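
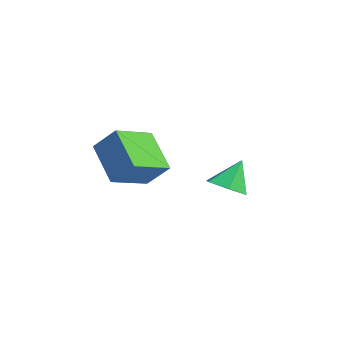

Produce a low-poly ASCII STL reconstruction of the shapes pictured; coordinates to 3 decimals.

solid 
facet normal -0.764 -0.142 0.629
outer loop
vertex -1.723 -2.018 2.767
vertex -2.423 -0.584 2.241
vertex -2.348 -2.655 1.864
endloop
endfacet
facet normal 0.417 -0.853 0.313
outer loop
vertex -0.957 -2.396 0.719
vertex -1.723 -2.018 2.767
vertex -2.348 -2.655 1.864
endloop
endfacet
facet normal -0.765 -0.142 0.629
outer loop
vertex -2.348 -2.655 1.864
vertex -2.423 -0.584 2.241
vertex -3.048 -1.221 1.337
endloop
endfacet
facet normal -0.492 -0.502 -0.711
outer loop
vertex -3.048 -1.221 1.337
vertex -0.957 -2.396 0.719
vertex -2.348 -2.655 1.864
endloop
endfacet
facet normal 0.492 0.501 0.712
outer loop
vertex -1.723 -2.018 2.767
vertex -1.032 -0.325 1.096
vertex -2.423 -0.584 2.241
endloop
endfacet
facet normal 0.417 -0.853 0.313
outer loop
vertex -0.332 -1.759 1.623
vertex -1.723 -2.018 2.767
vertex -0.957 -2.396 0.719
endloop
endfacet
facet normal 0.492 0.502 0.712
outer loop
vertex -0.332 -1.759 1.623
vertex -1.032 -0.325 1.096
vertex -1.723 -2.018 2.767
endloop
endfacet
facet normal -0.417 0.853 -0.313
outer loop
vertex -2.423 -0.584 2.241
vertex -1.032 -0.325 1.096
vertex -3.048 -1.221 1.337
endloop
endfacet
facet normal -0.492 -0.501 -0.712
outer loop
vertex -1.657 -0.962 0.193
vertex -0.957 -2.396 0.719
vertex -3.048 -1.221 1.337
endloop
endfacet
facet normal -0.417 0.853 -0.314
outer loop
vertex -3.048 -1.221 1.337
vertex -1.032 -0.325 1.096
vertex -1.657 -0.962 0.193
endloop
endfacet
facet normal 0.764 0.142 -0.629
outer loop
vertex -1.657 -0.962 0.193
vertex -0.332 -1.759 1.623
vertex -0.957 -2.396 0.719
endloop
endfacet
facet normal 0.764 0.142 -0.629
outer loop
vertex -1.032 -0.325 1.096
vertex -0.332 -1.759 1.623
vertex -1.657 -0.962 0.193
endloop
endfacet
facet normal 0.199 -0.482 -0.853
outer loop
vertex -2.671 2.924 -1.23
vertex -3.303 2.378 -1.069
vertex -3.457 3.09 -1.507
endloop
endfacet
facet normal 0.192 0.980 0.043
outer loop
vertex -2.671 2.924 -1.23
vertex -3.457 3.09 -1.507
vertex -3.577 3.042 0.109
endloop
endfacet
facet normal 0.199 -0.482 -0.853
outer loop
vertex -3.457 3.09 -1.507
vertex -3.303 2.378 -1.069
vertex -4.089 2.544 -1.346
endloop
endfacet
facet normal -0.657 0.753 -0.026
outer loop
vertex -3.457 3.09 -1.507
vertex -4.089 2.544 -1.346
vertex -3.577 3.042 0.109
endloop
endfacet
facet normal 0.199 -0.482 -0.853
outer loop
vertex -4.089 2.544 -1.346
vertex -3.303 2.378 -1.069
vertex -3.934 1.832 -0.908
endloop
endfacet
facet normal -0.943 -0.001 0.332
outer loop
vertex -4.089 2.544 -1.346
vertex -3.934 1.832 -0.908
vertex -3.577 3.042 0.109
endloop
endfacet
facet normal 0.199 -0.482 -0.853
outer loop
vertex -3.934 1.832 -0.908
vertex -3.303 2.378 -1.069
vertex -3.148 1.666 -0.631
endloop
endfacet
facet normal -0.379 -0.527 0.760
outer loop
vertex -3.934 1.832 -0.908
vertex -3.148 1.666 -0.631
vertex -3.577 3.042 0.109
endloop
endfacet
facet normal 0.199 -0.482 -0.853
outer loop
vertex -3.148 1.666 -0.631
vertex -3.303 2.378 -1.069
vertex -2.516 2.212 -0.792
endloop
endfacet
facet normal 0.470 -0.300 0.830
outer loop
vertex -3.148 1.666 -0.631
vertex -2.516 2.212 -0.792
vertex -3.577 3.042 0.109
endloop
endfacet
facet normal 0.199 -0.482 -0.853
outer loop
vertex -2.516 2.212 -0.792
vertex -3.303 2.378 -1.069
vertex -2.671 2.924 -1.23
endloop
endfacet
facet normal 0.756 0.454 0.471
outer loop
vertex -2.516 2.212 -0.792
vertex -2.671 2.924 -1.23
vertex -3.577 3.042 0.109
endloop
endfacet

endsolid


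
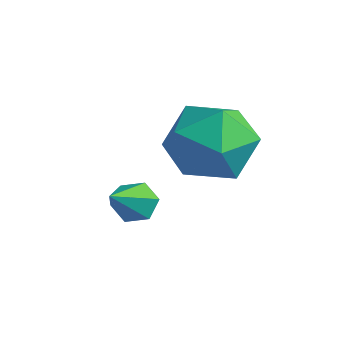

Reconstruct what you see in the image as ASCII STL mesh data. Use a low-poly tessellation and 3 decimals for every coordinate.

solid 
facet normal -0.757 0.573 0.315
outer loop
vertex 0.702 -0.174 0.223
vertex 0.767 -0.698 1.334
vertex 1.429 0.31 1.09
endloop
endfacet
facet normal -0.377 0.907 -0.190
outer loop
vertex 0.702 -0.174 0.223
vertex 1.429 0.31 1.09
vertex 1.826 0.232 -0.071
endloop
endfacet
facet normal -0.384 0.501 -0.776
outer loop
vertex 0.702 -0.174 0.223
vertex 1.826 0.232 -0.071
vertex 1.409 -0.824 -0.546
endloop
endfacet
facet normal -0.768 -0.085 -0.634
outer loop
vertex 0.702 -0.174 0.223
vertex 1.409 -0.824 -0.546
vertex 0.755 -1.399 0.323
endloop
endfacet
facet normal -0.998 -0.040 0.040
outer loop
vertex 0.702 -0.174 0.223
vertex 0.755 -1.399 0.323
vertex 0.767 -0.698 1.334
endloop
endfacet
facet normal 0.297 0.954 0.038
outer loop
vertex 1.826 0.232 -0.071
vertex 1.429 0.31 1.09
vertex 2.585 -0.041 0.857
endloop
endfacet
facet normal -0.317 0.414 0.853
outer loop
vertex 1.429 0.31 1.09
vertex 0.767 -0.698 1.334
vertex 1.931 -0.616 1.726
endloop
endfacet
facet normal -0.707 -0.577 0.409
outer loop
vertex 0.767 -0.698 1.334
vertex 0.755 -1.399 0.323
vertex 1.514 -1.672 1.251
endloop
endfacet
facet normal -0.335 -0.650 -0.682
outer loop
vertex 0.755 -1.399 0.323
vertex 1.409 -0.824 -0.546
vertex 1.911 -1.75 0.09
endloop
endfacet
facet normal 0.286 0.297 -0.911
outer loop
vertex 1.409 -0.824 -0.546
vertex 1.826 0.232 -0.071
vertex 2.573 -0.742 -0.154
endloop
endfacet
facet normal 0.768 0.085 0.634
outer loop
vertex 2.638 -1.266 0.957
vertex 2.585 -0.041 0.857
vertex 1.931 -0.616 1.726
endloop
endfacet
facet normal 0.384 -0.501 0.776
outer loop
vertex 2.638 -1.266 0.957
vertex 1.931 -0.616 1.726
vertex 1.514 -1.672 1.251
endloop
endfacet
facet normal 0.377 -0.907 0.190
outer loop
vertex 2.638 -1.266 0.957
vertex 1.514 -1.672 1.251
vertex 1.911 -1.75 0.09
endloop
endfacet
facet normal 0.757 -0.573 -0.315
outer loop
vertex 2.638 -1.266 0.957
vertex 1.911 -1.75 0.09
vertex 2.573 -0.742 -0.154
endloop
endfacet
facet normal 0.998 0.040 -0.040
outer loop
vertex 2.638 -1.266 0.957
vertex 2.573 -0.742 -0.154
vertex 2.585 -0.041 0.857
endloop
endfacet
facet normal 0.335 0.650 0.682
outer loop
vertex 1.931 -0.616 1.726
vertex 2.585 -0.041 0.857
vertex 1.429 0.31 1.09
endloop
endfacet
facet normal -0.286 -0.297 0.911
outer loop
vertex 1.514 -1.672 1.251
vertex 1.931 -0.616 1.726
vertex 0.767 -0.698 1.334
endloop
endfacet
facet normal -0.297 -0.954 -0.038
outer loop
vertex 1.911 -1.75 0.09
vertex 1.514 -1.672 1.251
vertex 0.755 -1.399 0.323
endloop
endfacet
facet normal 0.317 -0.414 -0.853
outer loop
vertex 2.573 -0.742 -0.154
vertex 1.911 -1.75 0.09
vertex 1.409 -0.824 -0.546
endloop
endfacet
facet normal 0.707 0.577 -0.409
outer loop
vertex 2.585 -0.041 0.857
vertex 2.573 -0.742 -0.154
vertex 1.826 0.232 -0.071
endloop
endfacet
facet normal -0.355 0.681 -0.641
outer loop
vertex 1.321 -2.242 -1.534
vertex 0.804 -2.244 -1.25
vertex 1.229 -1.869 -1.087
endloop
endfacet
facet normal 0.984 0.167 0.063
outer loop
vertex 1.321 -2.242 -1.534
vertex 1.229 -1.869 -1.087
vertex 1.436 -3.456 -0.11
endloop
endfacet
facet normal -0.355 0.681 -0.640
outer loop
vertex 1.229 -1.869 -1.087
vertex 0.804 -2.244 -1.25
vertex 0.712 -1.871 -0.802
endloop
endfacet
facet normal 0.412 0.516 0.751
outer loop
vertex 1.229 -1.869 -1.087
vertex 0.712 -1.871 -0.802
vertex 1.436 -3.456 -0.11
endloop
endfacet
facet normal -0.354 0.682 -0.640
outer loop
vertex 0.712 -1.871 -0.802
vertex 0.804 -2.244 -1.25
vertex 0.287 -2.246 -0.966
endloop
endfacet
facet normal -0.475 0.160 0.865
outer loop
vertex 0.712 -1.871 -0.802
vertex 0.287 -2.246 -0.966
vertex 1.436 -3.456 -0.11
endloop
endfacet
facet normal -0.355 0.681 -0.641
outer loop
vertex 0.287 -2.246 -0.966
vertex 0.804 -2.244 -1.25
vertex 0.379 -2.619 -1.413
endloop
endfacet
facet normal -0.788 -0.543 0.291
outer loop
vertex 0.287 -2.246 -0.966
vertex 0.379 -2.619 -1.413
vertex 1.436 -3.456 -0.11
endloop
endfacet
facet normal -0.355 0.681 -0.640
outer loop
vertex 0.379 -2.619 -1.413
vertex 0.804 -2.244 -1.25
vertex 0.896 -2.617 -1.698
endloop
endfacet
facet normal -0.216 -0.892 -0.398
outer loop
vertex 0.379 -2.619 -1.413
vertex 0.896 -2.617 -1.698
vertex 1.436 -3.456 -0.11
endloop
endfacet
facet normal -0.354 0.682 -0.640
outer loop
vertex 0.896 -2.617 -1.698
vertex 0.804 -2.244 -1.25
vertex 1.321 -2.242 -1.534
endloop
endfacet
facet normal 0.671 -0.537 -0.512
outer loop
vertex 0.896 -2.617 -1.698
vertex 1.321 -2.242 -1.534
vertex 1.436 -3.456 -0.11
endloop
endfacet

endsolid


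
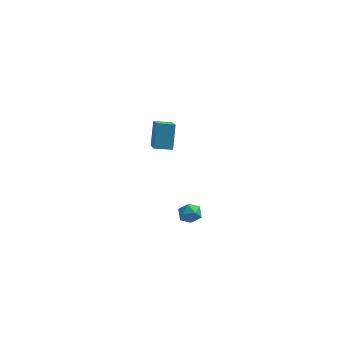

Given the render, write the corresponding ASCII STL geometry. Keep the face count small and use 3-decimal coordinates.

solid 
facet normal -0.725 0.688 -0.029
outer loop
vertex 2.248 -3.441 -0.843
vertex 1.985 -3.696 -0.316
vertex 2.424 -3.231 -0.263
endloop
endfacet
facet normal -0.117 0.945 -0.306
outer loop
vertex 2.248 -3.441 -0.843
vertex 2.424 -3.231 -0.263
vertex 2.866 -3.324 -0.719
endloop
endfacet
facet normal 0.071 0.523 -0.849
outer loop
vertex 2.248 -3.441 -0.843
vertex 2.866 -3.324 -0.719
vertex 2.7 -3.845 -1.054
endloop
endfacet
facet normal -0.418 0.007 -0.908
outer loop
vertex 2.248 -3.441 -0.843
vertex 2.7 -3.845 -1.054
vertex 2.155 -4.075 -0.805
endloop
endfacet
facet normal -0.910 0.109 -0.401
outer loop
vertex 2.248 -3.441 -0.843
vertex 2.155 -4.075 -0.805
vertex 1.985 -3.696 -0.316
endloop
endfacet
facet normal 0.389 0.901 0.193
outer loop
vertex 2.866 -3.324 -0.719
vertex 2.424 -3.231 -0.263
vertex 2.985 -3.505 -0.115
endloop
endfacet
facet normal -0.593 0.487 0.642
outer loop
vertex 2.424 -3.231 -0.263
vertex 1.985 -3.696 -0.316
vertex 2.44 -3.735 0.134
endloop
endfacet
facet normal -0.891 -0.452 0.040
outer loop
vertex 1.985 -3.696 -0.316
vertex 2.155 -4.075 -0.805
vertex 2.274 -4.256 -0.201
endloop
endfacet
facet normal -0.096 -0.618 -0.780
outer loop
vertex 2.155 -4.075 -0.805
vertex 2.7 -3.845 -1.054
vertex 2.716 -4.349 -0.657
endloop
endfacet
facet normal 0.696 0.218 -0.684
outer loop
vertex 2.7 -3.845 -1.054
vertex 2.866 -3.324 -0.719
vertex 3.155 -3.884 -0.604
endloop
endfacet
facet normal 0.418 -0.007 0.908
outer loop
vertex 2.892 -4.139 -0.077
vertex 2.985 -3.505 -0.115
vertex 2.44 -3.735 0.134
endloop
endfacet
facet normal -0.071 -0.523 0.849
outer loop
vertex 2.892 -4.139 -0.077
vertex 2.44 -3.735 0.134
vertex 2.274 -4.256 -0.201
endloop
endfacet
facet normal 0.117 -0.945 0.306
outer loop
vertex 2.892 -4.139 -0.077
vertex 2.274 -4.256 -0.201
vertex 2.716 -4.349 -0.657
endloop
endfacet
facet normal 0.725 -0.688 0.029
outer loop
vertex 2.892 -4.139 -0.077
vertex 2.716 -4.349 -0.657
vertex 3.155 -3.884 -0.604
endloop
endfacet
facet normal 0.910 -0.109 0.401
outer loop
vertex 2.892 -4.139 -0.077
vertex 3.155 -3.884 -0.604
vertex 2.985 -3.505 -0.115
endloop
endfacet
facet normal 0.096 0.618 0.780
outer loop
vertex 2.44 -3.735 0.134
vertex 2.985 -3.505 -0.115
vertex 2.424 -3.231 -0.263
endloop
endfacet
facet normal -0.696 -0.218 0.684
outer loop
vertex 2.274 -4.256 -0.201
vertex 2.44 -3.735 0.134
vertex 1.985 -3.696 -0.316
endloop
endfacet
facet normal -0.389 -0.901 -0.193
outer loop
vertex 2.716 -4.349 -0.657
vertex 2.274 -4.256 -0.201
vertex 2.155 -4.075 -0.805
endloop
endfacet
facet normal 0.593 -0.487 -0.642
outer loop
vertex 3.155 -3.884 -0.604
vertex 2.716 -4.349 -0.657
vertex 2.7 -3.845 -1.054
endloop
endfacet
facet normal 0.891 0.452 -0.040
outer loop
vertex 2.985 -3.505 -0.115
vertex 3.155 -3.884 -0.604
vertex 2.866 -3.324 -0.719
endloop
endfacet
facet normal -0.966 -0.226 0.125
outer loop
vertex -0.281 2.257 1.076
vertex -0.767 3.756 0.033
vertex -0.241 1.387 -0.193
endloop
endfacet
facet normal 0.257 -0.793 0.552
outer loop
vertex 0.687 1.604 -0.313
vertex -0.281 2.257 1.076
vertex -0.241 1.387 -0.193
endloop
endfacet
facet normal -0.966 -0.226 0.125
outer loop
vertex -0.241 1.387 -0.193
vertex -0.767 3.756 0.033
vertex -0.727 2.886 -1.237
endloop
endfacet
facet normal 0.026 -0.566 -0.824
outer loop
vertex -0.727 2.886 -1.237
vertex 0.687 1.604 -0.313
vertex -0.241 1.387 -0.193
endloop
endfacet
facet normal -0.026 0.565 0.824
outer loop
vertex -0.281 2.257 1.076
vertex 0.161 3.973 -0.087
vertex -0.767 3.756 0.033
endloop
endfacet
facet normal 0.256 -0.794 0.552
outer loop
vertex 0.647 2.474 0.957
vertex -0.281 2.257 1.076
vertex 0.687 1.604 -0.313
endloop
endfacet
facet normal -0.027 0.566 0.824
outer loop
vertex 0.647 2.474 0.957
vertex 0.161 3.973 -0.087
vertex -0.281 2.257 1.076
endloop
endfacet
facet normal -0.257 0.794 -0.552
outer loop
vertex -0.767 3.756 0.033
vertex 0.161 3.973 -0.087
vertex -0.727 2.886 -1.237
endloop
endfacet
facet normal 0.026 -0.565 -0.825
outer loop
vertex 0.201 3.103 -1.356
vertex 0.687 1.604 -0.313
vertex -0.727 2.886 -1.237
endloop
endfacet
facet normal -0.256 0.793 -0.552
outer loop
vertex -0.727 2.886 -1.237
vertex 0.161 3.973 -0.087
vertex 0.201 3.103 -1.356
endloop
endfacet
facet normal 0.966 0.226 -0.125
outer loop
vertex 0.201 3.103 -1.356
vertex 0.647 2.474 0.957
vertex 0.687 1.604 -0.313
endloop
endfacet
facet normal 0.966 0.226 -0.125
outer loop
vertex 0.161 3.973 -0.087
vertex 0.647 2.474 0.957
vertex 0.201 3.103 -1.356
endloop
endfacet

endsolid


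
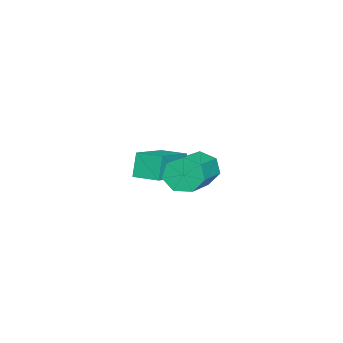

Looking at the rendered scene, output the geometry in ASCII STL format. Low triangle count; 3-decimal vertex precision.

solid 
facet normal -0.938 -0.001 -0.346
outer loop
vertex -1.251 0.976 2.903
vertex -1.463 0.618 3.479
vertex -1.428 1.321 3.382
endloop
endfacet
facet normal 0.192 0.829 -0.526
outer loop
vertex -1.251 0.976 2.903
vertex -1.428 1.321 3.382
vertex 0.654 0.979 3.605
endloop
endfacet
facet normal 0.192 0.829 -0.526
outer loop
vertex 0.654 0.979 3.605
vertex -1.428 1.321 3.382
vertex 0.477 1.324 4.084
endloop
endfacet
facet normal 0.939 0.002 0.345
outer loop
vertex 0.654 0.979 3.605
vertex 0.477 1.324 4.084
vertex 0.443 0.622 4.181
endloop
endfacet
facet normal -0.938 -0.001 -0.345
outer loop
vertex -1.428 1.321 3.382
vertex -1.463 0.618 3.479
vertex -1.631 1.137 3.934
endloop
endfacet
facet normal -0.105 0.954 0.280
outer loop
vertex -1.428 1.321 3.382
vertex -1.631 1.137 3.934
vertex 0.477 1.324 4.084
endloop
endfacet
facet normal -0.105 0.954 0.280
outer loop
vertex 0.477 1.324 4.084
vertex -1.631 1.137 3.934
vertex 0.274 1.14 4.636
endloop
endfacet
facet normal 0.938 0.002 0.346
outer loop
vertex 0.477 1.324 4.084
vertex 0.274 1.14 4.636
vertex 0.443 0.622 4.181
endloop
endfacet
facet normal -0.939 -0.002 -0.345
outer loop
vertex -1.631 1.137 3.934
vertex -1.463 0.618 3.479
vertex -1.707 0.562 4.144
endloop
endfacet
facet normal -0.323 0.362 0.874
outer loop
vertex -1.631 1.137 3.934
vertex -1.707 0.562 4.144
vertex 0.274 1.14 4.636
endloop
endfacet
facet normal -0.323 0.361 0.875
outer loop
vertex 0.274 1.14 4.636
vertex -1.707 0.562 4.144
vertex 0.198 0.566 4.845
endloop
endfacet
facet normal 0.938 0.002 0.346
outer loop
vertex 0.274 1.14 4.636
vertex 0.198 0.566 4.845
vertex 0.443 0.622 4.181
endloop
endfacet
facet normal -0.939 -0.002 -0.345
outer loop
vertex -1.707 0.562 4.144
vertex -1.463 0.618 3.479
vertex -1.599 0.03 3.853
endloop
endfacet
facet normal -0.297 -0.504 0.811
outer loop
vertex -1.707 0.562 4.144
vertex -1.599 0.03 3.853
vertex 0.198 0.566 4.845
endloop
endfacet
facet normal -0.297 -0.504 0.811
outer loop
vertex 0.198 0.566 4.845
vertex -1.599 0.03 3.853
vertex 0.306 0.034 4.554
endloop
endfacet
facet normal 0.938 0.001 0.346
outer loop
vertex 0.198 0.566 4.845
vertex 0.306 0.034 4.554
vertex 0.443 0.622 4.181
endloop
endfacet
facet normal -0.938 -0.003 -0.346
outer loop
vertex -1.599 0.03 3.853
vertex -1.463 0.618 3.479
vertex -1.388 -0.059 3.281
endloop
endfacet
facet normal -0.048 -0.990 0.136
outer loop
vertex -1.599 0.03 3.853
vertex -1.388 -0.059 3.281
vertex 0.306 0.034 4.554
endloop
endfacet
facet normal -0.049 -0.989 0.138
outer loop
vertex 0.306 0.034 4.554
vertex -1.388 -0.059 3.281
vertex 0.517 -0.056 3.982
endloop
endfacet
facet normal 0.938 0.001 0.346
outer loop
vertex 0.306 0.034 4.554
vertex 0.517 -0.056 3.982
vertex 0.443 0.622 4.181
endloop
endfacet
facet normal -0.938 -0.003 -0.346
outer loop
vertex -1.388 -0.059 3.281
vertex -1.463 0.618 3.479
vertex -1.233 0.362 2.858
endloop
endfacet
facet normal 0.237 -0.731 -0.640
outer loop
vertex -1.388 -0.059 3.281
vertex -1.233 0.362 2.858
vertex 0.517 -0.056 3.982
endloop
endfacet
facet normal 0.237 -0.730 -0.641
outer loop
vertex 0.517 -0.056 3.982
vertex -1.233 0.362 2.858
vertex 0.672 0.365 3.56
endloop
endfacet
facet normal 0.938 0.001 0.346
outer loop
vertex 0.517 -0.056 3.982
vertex 0.672 0.365 3.56
vertex 0.443 0.622 4.181
endloop
endfacet
facet normal -0.938 -0.002 -0.347
outer loop
vertex -1.233 0.362 2.858
vertex -1.463 0.618 3.479
vertex -1.251 0.976 2.903
endloop
endfacet
facet normal 0.345 0.079 -0.935
outer loop
vertex -1.233 0.362 2.858
vertex -1.251 0.976 2.903
vertex 0.672 0.365 3.56
endloop
endfacet
facet normal 0.345 0.079 -0.935
outer loop
vertex 0.672 0.365 3.56
vertex -1.251 0.976 2.903
vertex 0.654 0.979 3.605
endloop
endfacet
facet normal 0.939 0.002 0.345
outer loop
vertex 0.672 0.365 3.56
vertex 0.654 0.979 3.605
vertex 0.443 0.622 4.181
endloop
endfacet
facet normal -0.911 0.165 -0.377
outer loop
vertex -4.808 -1.645 2.313
vertex -4.655 -0.688 2.361
vertex -4.417 -1.66 1.361
endloop
endfacet
facet normal -0.158 -0.986 -0.049
outer loop
vertex -2.585 -1.992 2.119
vertex -4.808 -1.645 2.313
vertex -4.417 -1.66 1.361
endloop
endfacet
facet normal -0.911 0.165 -0.378
outer loop
vertex -4.417 -1.66 1.361
vertex -4.655 -0.688 2.361
vertex -4.263 -0.704 1.408
endloop
endfacet
facet normal 0.380 -0.016 -0.925
outer loop
vertex -4.263 -0.704 1.408
vertex -2.585 -1.992 2.119
vertex -4.417 -1.66 1.361
endloop
endfacet
facet normal -0.380 0.014 0.925
outer loop
vertex -4.808 -1.645 2.313
vertex -2.823 -1.02 3.119
vertex -4.655 -0.688 2.361
endloop
endfacet
facet normal -0.158 -0.986 -0.049
outer loop
vertex -2.977 -1.976 3.072
vertex -4.808 -1.645 2.313
vertex -2.585 -1.992 2.119
endloop
endfacet
facet normal -0.380 0.016 0.925
outer loop
vertex -2.977 -1.976 3.072
vertex -2.823 -1.02 3.119
vertex -4.808 -1.645 2.313
endloop
endfacet
facet normal 0.159 0.986 0.049
outer loop
vertex -4.655 -0.688 2.361
vertex -2.823 -1.02 3.119
vertex -4.263 -0.704 1.408
endloop
endfacet
facet normal 0.381 -0.014 -0.925
outer loop
vertex -2.432 -1.035 2.167
vertex -2.585 -1.992 2.119
vertex -4.263 -0.704 1.408
endloop
endfacet
facet normal 0.158 0.986 0.049
outer loop
vertex -4.263 -0.704 1.408
vertex -2.823 -1.02 3.119
vertex -2.432 -1.035 2.167
endloop
endfacet
facet normal 0.911 -0.165 0.378
outer loop
vertex -2.432 -1.035 2.167
vertex -2.977 -1.976 3.072
vertex -2.585 -1.992 2.119
endloop
endfacet
facet normal 0.911 -0.165 0.377
outer loop
vertex -2.823 -1.02 3.119
vertex -2.977 -1.976 3.072
vertex -2.432 -1.035 2.167
endloop
endfacet

endsolid


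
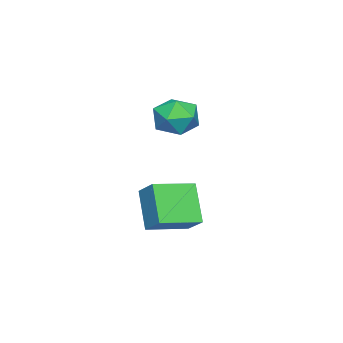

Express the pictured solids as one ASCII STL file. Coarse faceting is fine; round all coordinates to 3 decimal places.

solid 
facet normal -0.749 0.645 -0.152
outer loop
vertex -2.971 0.784 -0.155
vertex -2.059 1.475 -1.709
vertex -3.548 -0.053 -0.866
endloop
endfacet
facet normal -0.473 -0.358 0.805
outer loop
vertex -2.201 -1.215 -0.591
vertex -2.971 0.784 -0.155
vertex -3.548 -0.053 -0.866
endloop
endfacet
facet normal -0.749 0.645 -0.153
outer loop
vertex -3.548 -0.053 -0.866
vertex -2.059 1.475 -1.709
vertex -2.635 0.638 -2.419
endloop
endfacet
facet normal -0.465 -0.675 -0.573
outer loop
vertex -2.635 0.638 -2.419
vertex -2.201 -1.215 -0.591
vertex -3.548 -0.053 -0.866
endloop
endfacet
facet normal 0.465 0.675 0.573
outer loop
vertex -2.971 0.784 -0.155
vertex -0.712 0.313 -1.434
vertex -2.059 1.475 -1.709
endloop
endfacet
facet normal -0.473 -0.358 0.805
outer loop
vertex -1.625 -0.378 0.119
vertex -2.971 0.784 -0.155
vertex -2.201 -1.215 -0.591
endloop
endfacet
facet normal 0.465 0.674 0.574
outer loop
vertex -1.625 -0.378 0.119
vertex -0.712 0.313 -1.434
vertex -2.971 0.784 -0.155
endloop
endfacet
facet normal 0.473 0.358 -0.805
outer loop
vertex -2.059 1.475 -1.709
vertex -0.712 0.313 -1.434
vertex -2.635 0.638 -2.419
endloop
endfacet
facet normal -0.466 -0.674 -0.573
outer loop
vertex -1.289 -0.524 -2.145
vertex -2.201 -1.215 -0.591
vertex -2.635 0.638 -2.419
endloop
endfacet
facet normal 0.473 0.358 -0.805
outer loop
vertex -2.635 0.638 -2.419
vertex -0.712 0.313 -1.434
vertex -1.289 -0.524 -2.145
endloop
endfacet
facet normal 0.749 -0.645 0.153
outer loop
vertex -1.289 -0.524 -2.145
vertex -1.625 -0.378 0.119
vertex -2.201 -1.215 -0.591
endloop
endfacet
facet normal 0.748 -0.646 0.153
outer loop
vertex -0.712 0.313 -1.434
vertex -1.625 -0.378 0.119
vertex -1.289 -0.524 -2.145
endloop
endfacet
facet normal 0.215 0.891 -0.399
outer loop
vertex -3.069 0.133 2.247
vertex -4.015 0.467 2.483
vertex -3.244 0.583 3.157
endloop
endfacet
facet normal 0.802 0.582 -0.134
outer loop
vertex -3.069 0.133 2.247
vertex -3.244 0.583 3.157
vertex -2.645 -0.254 3.103
endloop
endfacet
facet normal 0.887 -0.046 -0.460
outer loop
vertex -3.069 0.133 2.247
vertex -2.645 -0.254 3.103
vertex -3.045 -0.887 2.395
endloop
endfacet
facet normal 0.353 -0.126 -0.927
outer loop
vertex -3.069 0.133 2.247
vertex -3.045 -0.887 2.395
vertex -3.892 -0.441 2.012
endloop
endfacet
facet normal -0.062 0.453 -0.889
outer loop
vertex -3.069 0.133 2.247
vertex -3.892 -0.441 2.012
vertex -4.015 0.467 2.483
endloop
endfacet
facet normal 0.691 0.458 0.560
outer loop
vertex -2.645 -0.254 3.103
vertex -3.244 0.583 3.157
vertex -3.328 -0.159 3.868
endloop
endfacet
facet normal -0.258 0.957 0.131
outer loop
vertex -3.244 0.583 3.157
vertex -4.015 0.467 2.483
vertex -4.175 0.287 3.485
endloop
endfacet
facet normal -0.707 0.248 -0.662
outer loop
vertex -4.015 0.467 2.483
vertex -3.892 -0.441 2.012
vertex -4.575 -0.346 2.777
endloop
endfacet
facet normal -0.036 -0.689 -0.724
outer loop
vertex -3.892 -0.441 2.012
vertex -3.045 -0.887 2.395
vertex -3.976 -1.183 2.723
endloop
endfacet
facet normal 0.828 -0.559 0.032
outer loop
vertex -3.045 -0.887 2.395
vertex -2.645 -0.254 3.103
vertex -3.205 -1.067 3.397
endloop
endfacet
facet normal -0.353 0.126 0.927
outer loop
vertex -4.151 -0.733 3.633
vertex -3.328 -0.159 3.868
vertex -4.175 0.287 3.485
endloop
endfacet
facet normal -0.887 0.046 0.460
outer loop
vertex -4.151 -0.733 3.633
vertex -4.175 0.287 3.485
vertex -4.575 -0.346 2.777
endloop
endfacet
facet normal -0.802 -0.582 0.134
outer loop
vertex -4.151 -0.733 3.633
vertex -4.575 -0.346 2.777
vertex -3.976 -1.183 2.723
endloop
endfacet
facet normal -0.215 -0.891 0.399
outer loop
vertex -4.151 -0.733 3.633
vertex -3.976 -1.183 2.723
vertex -3.205 -1.067 3.397
endloop
endfacet
facet normal 0.062 -0.453 0.889
outer loop
vertex -4.151 -0.733 3.633
vertex -3.205 -1.067 3.397
vertex -3.328 -0.159 3.868
endloop
endfacet
facet normal 0.036 0.689 0.724
outer loop
vertex -4.175 0.287 3.485
vertex -3.328 -0.159 3.868
vertex -3.244 0.583 3.157
endloop
endfacet
facet normal -0.828 0.559 -0.032
outer loop
vertex -4.575 -0.346 2.777
vertex -4.175 0.287 3.485
vertex -4.015 0.467 2.483
endloop
endfacet
facet normal -0.691 -0.458 -0.560
outer loop
vertex -3.976 -1.183 2.723
vertex -4.575 -0.346 2.777
vertex -3.892 -0.441 2.012
endloop
endfacet
facet normal 0.258 -0.957 -0.131
outer loop
vertex -3.205 -1.067 3.397
vertex -3.976 -1.183 2.723
vertex -3.045 -0.887 2.395
endloop
endfacet
facet normal 0.707 -0.248 0.662
outer loop
vertex -3.328 -0.159 3.868
vertex -3.205 -1.067 3.397
vertex -2.645 -0.254 3.103
endloop
endfacet

endsolid


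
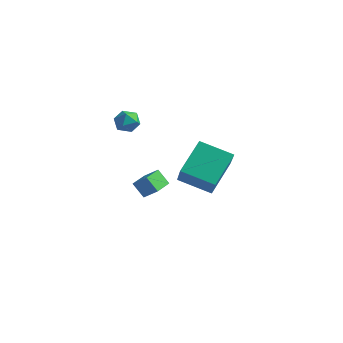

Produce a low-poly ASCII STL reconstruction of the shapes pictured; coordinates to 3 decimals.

solid 
facet normal -0.482 -0.256 0.838
outer loop
vertex -0.594 -2.834 3.327
vertex -0.611 -3.454 3.128
vertex -0.108 -3.24 3.483
endloop
endfacet
facet normal -0.053 0.303 0.952
outer loop
vertex -0.594 -2.834 3.327
vertex -0.108 -3.24 3.483
vertex 0.024 -2.629 3.296
endloop
endfacet
facet normal -0.248 0.826 0.507
outer loop
vertex -0.594 -2.834 3.327
vertex 0.024 -2.629 3.296
vertex -0.396 -2.467 2.826
endloop
endfacet
facet normal -0.798 0.592 0.118
outer loop
vertex -0.594 -2.834 3.327
vertex -0.396 -2.467 2.826
vertex -0.789 -2.976 2.722
endloop
endfacet
facet normal -0.943 -0.078 0.322
outer loop
vertex -0.594 -2.834 3.327
vertex -0.789 -2.976 2.722
vertex -0.611 -3.454 3.128
endloop
endfacet
facet normal 0.613 0.107 0.783
outer loop
vertex 0.024 -2.629 3.296
vertex -0.108 -3.24 3.483
vertex 0.389 -3.124 3.078
endloop
endfacet
facet normal -0.083 -0.797 0.598
outer loop
vertex -0.108 -3.24 3.483
vertex -0.611 -3.454 3.128
vertex -0.004 -3.633 2.974
endloop
endfacet
facet normal -0.829 -0.508 -0.235
outer loop
vertex -0.611 -3.454 3.128
vertex -0.789 -2.976 2.722
vertex -0.424 -3.471 2.504
endloop
endfacet
facet normal -0.594 0.574 -0.564
outer loop
vertex -0.789 -2.976 2.722
vertex -0.396 -2.467 2.826
vertex -0.292 -2.86 2.317
endloop
endfacet
facet normal 0.297 0.953 0.063
outer loop
vertex -0.396 -2.467 2.826
vertex 0.024 -2.629 3.296
vertex 0.211 -2.646 2.672
endloop
endfacet
facet normal 0.798 -0.592 -0.118
outer loop
vertex 0.194 -3.266 2.473
vertex 0.389 -3.124 3.078
vertex -0.004 -3.633 2.974
endloop
endfacet
facet normal 0.248 -0.826 -0.507
outer loop
vertex 0.194 -3.266 2.473
vertex -0.004 -3.633 2.974
vertex -0.424 -3.471 2.504
endloop
endfacet
facet normal 0.053 -0.303 -0.952
outer loop
vertex 0.194 -3.266 2.473
vertex -0.424 -3.471 2.504
vertex -0.292 -2.86 2.317
endloop
endfacet
facet normal 0.482 0.256 -0.838
outer loop
vertex 0.194 -3.266 2.473
vertex -0.292 -2.86 2.317
vertex 0.211 -2.646 2.672
endloop
endfacet
facet normal 0.943 0.078 -0.322
outer loop
vertex 0.194 -3.266 2.473
vertex 0.211 -2.646 2.672
vertex 0.389 -3.124 3.078
endloop
endfacet
facet normal 0.594 -0.574 0.564
outer loop
vertex -0.004 -3.633 2.974
vertex 0.389 -3.124 3.078
vertex -0.108 -3.24 3.483
endloop
endfacet
facet normal -0.297 -0.953 -0.063
outer loop
vertex -0.424 -3.471 2.504
vertex -0.004 -3.633 2.974
vertex -0.611 -3.454 3.128
endloop
endfacet
facet normal -0.613 -0.107 -0.783
outer loop
vertex -0.292 -2.86 2.317
vertex -0.424 -3.471 2.504
vertex -0.789 -2.976 2.722
endloop
endfacet
facet normal 0.083 0.797 -0.598
outer loop
vertex 0.211 -2.646 2.672
vertex -0.292 -2.86 2.317
vertex -0.396 -2.467 2.826
endloop
endfacet
facet normal 0.829 0.508 0.235
outer loop
vertex 0.389 -3.124 3.078
vertex 0.211 -2.646 2.672
vertex 0.024 -2.629 3.296
endloop
endfacet
facet normal -0.650 -0.010 0.759
outer loop
vertex -1.169 -0.237 -2.511
vertex -1.282 0.864 -2.594
vertex -1.869 -0.353 -3.112
endloop
endfacet
facet normal 0.101 -0.992 0.074
outer loop
vertex -1.258 -0.344 -3.826
vertex -1.169 -0.237 -2.511
vertex -1.869 -0.353 -3.112
endloop
endfacet
facet normal -0.650 -0.010 0.760
outer loop
vertex -1.869 -0.353 -3.112
vertex -1.282 0.864 -2.594
vertex -1.982 0.748 -3.194
endloop
endfacet
facet normal -0.753 -0.125 -0.646
outer loop
vertex -1.982 0.748 -3.194
vertex -1.258 -0.344 -3.826
vertex -1.869 -0.353 -3.112
endloop
endfacet
facet normal 0.753 0.126 0.646
outer loop
vertex -1.169 -0.237 -2.511
vertex -0.671 0.873 -3.308
vertex -1.282 0.864 -2.594
endloop
endfacet
facet normal 0.101 -0.992 0.074
outer loop
vertex -0.558 -0.228 -3.226
vertex -1.169 -0.237 -2.511
vertex -1.258 -0.344 -3.826
endloop
endfacet
facet normal 0.753 0.125 0.645
outer loop
vertex -0.558 -0.228 -3.226
vertex -0.671 0.873 -3.308
vertex -1.169 -0.237 -2.511
endloop
endfacet
facet normal -0.101 0.992 -0.074
outer loop
vertex -1.282 0.864 -2.594
vertex -0.671 0.873 -3.308
vertex -1.982 0.748 -3.194
endloop
endfacet
facet normal -0.753 -0.126 -0.645
outer loop
vertex -1.371 0.757 -3.909
vertex -1.258 -0.344 -3.826
vertex -1.982 0.748 -3.194
endloop
endfacet
facet normal -0.101 0.992 -0.074
outer loop
vertex -1.982 0.748 -3.194
vertex -0.671 0.873 -3.308
vertex -1.371 0.757 -3.909
endloop
endfacet
facet normal 0.650 0.009 -0.760
outer loop
vertex -1.371 0.757 -3.909
vertex -0.558 -0.228 -3.226
vertex -1.258 -0.344 -3.826
endloop
endfacet
facet normal 0.650 0.010 -0.760
outer loop
vertex -0.671 0.873 -3.308
vertex -0.558 -0.228 -3.226
vertex -1.371 0.757 -3.909
endloop
endfacet
facet normal -0.432 0.504 -0.748
outer loop
vertex 2.538 -3.227 0.231
vertex 2.49 -1.689 1.294
vertex 4.026 -2.79 -0.334
endloop
endfacet
facet normal 0.026 -0.822 -0.568
outer loop
vertex 4.73 -3.611 0.886
vertex 2.538 -3.227 0.231
vertex 4.026 -2.79 -0.334
endloop
endfacet
facet normal -0.432 0.504 -0.748
outer loop
vertex 4.026 -2.79 -0.334
vertex 2.49 -1.689 1.294
vertex 3.978 -1.252 0.73
endloop
endfacet
facet normal 0.902 0.265 -0.342
outer loop
vertex 3.978 -1.252 0.73
vertex 4.73 -3.611 0.886
vertex 4.026 -2.79 -0.334
endloop
endfacet
facet normal -0.902 -0.265 0.342
outer loop
vertex 2.538 -3.227 0.231
vertex 3.194 -2.51 2.514
vertex 2.49 -1.689 1.294
endloop
endfacet
facet normal 0.026 -0.822 -0.569
outer loop
vertex 3.242 -4.048 1.45
vertex 2.538 -3.227 0.231
vertex 4.73 -3.611 0.886
endloop
endfacet
facet normal -0.902 -0.265 0.342
outer loop
vertex 3.242 -4.048 1.45
vertex 3.194 -2.51 2.514
vertex 2.538 -3.227 0.231
endloop
endfacet
facet normal -0.026 0.822 0.568
outer loop
vertex 2.49 -1.689 1.294
vertex 3.194 -2.51 2.514
vertex 3.978 -1.252 0.73
endloop
endfacet
facet normal 0.902 0.265 -0.342
outer loop
vertex 4.682 -2.073 1.949
vertex 4.73 -3.611 0.886
vertex 3.978 -1.252 0.73
endloop
endfacet
facet normal -0.026 0.822 0.569
outer loop
vertex 3.978 -1.252 0.73
vertex 3.194 -2.51 2.514
vertex 4.682 -2.073 1.949
endloop
endfacet
facet normal 0.432 -0.504 0.748
outer loop
vertex 4.682 -2.073 1.949
vertex 3.242 -4.048 1.45
vertex 4.73 -3.611 0.886
endloop
endfacet
facet normal 0.432 -0.504 0.748
outer loop
vertex 3.194 -2.51 2.514
vertex 3.242 -4.048 1.45
vertex 4.682 -2.073 1.949
endloop
endfacet

endsolid


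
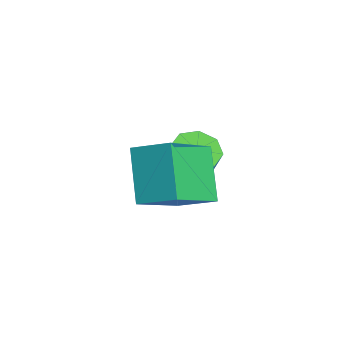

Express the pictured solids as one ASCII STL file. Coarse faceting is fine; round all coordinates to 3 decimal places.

solid 
facet normal -0.653 0.102 0.750
outer loop
vertex 2.655 -3.251 -2.299
vertex 1.883 -2.264 -3.105
vertex 2.207 -3.852 -2.607
endloop
endfacet
facet normal 0.518 -0.663 0.541
outer loop
vertex 2.997 -3.976 -3.515
vertex 2.655 -3.251 -2.299
vertex 2.207 -3.852 -2.607
endloop
endfacet
facet normal -0.653 0.102 0.751
outer loop
vertex 2.207 -3.852 -2.607
vertex 1.883 -2.264 -3.105
vertex 1.435 -2.864 -3.413
endloop
endfacet
facet normal -0.553 -0.742 -0.380
outer loop
vertex 1.435 -2.864 -3.413
vertex 2.997 -3.976 -3.515
vertex 2.207 -3.852 -2.607
endloop
endfacet
facet normal 0.553 0.742 0.379
outer loop
vertex 2.655 -3.251 -2.299
vertex 2.673 -2.388 -4.013
vertex 1.883 -2.264 -3.105
endloop
endfacet
facet normal 0.517 -0.664 0.541
outer loop
vertex 3.445 -3.376 -3.207
vertex 2.655 -3.251 -2.299
vertex 2.997 -3.976 -3.515
endloop
endfacet
facet normal 0.553 0.742 0.379
outer loop
vertex 3.445 -3.376 -3.207
vertex 2.673 -2.388 -4.013
vertex 2.655 -3.251 -2.299
endloop
endfacet
facet normal -0.517 0.664 -0.541
outer loop
vertex 1.883 -2.264 -3.105
vertex 2.673 -2.388 -4.013
vertex 1.435 -2.864 -3.413
endloop
endfacet
facet normal -0.553 -0.742 -0.379
outer loop
vertex 2.225 -2.989 -4.321
vertex 2.997 -3.976 -3.515
vertex 1.435 -2.864 -3.413
endloop
endfacet
facet normal -0.517 0.663 -0.541
outer loop
vertex 1.435 -2.864 -3.413
vertex 2.673 -2.388 -4.013
vertex 2.225 -2.989 -4.321
endloop
endfacet
facet normal 0.653 -0.102 -0.751
outer loop
vertex 2.225 -2.989 -4.321
vertex 3.445 -3.376 -3.207
vertex 2.997 -3.976 -3.515
endloop
endfacet
facet normal 0.653 -0.102 -0.751
outer loop
vertex 2.673 -2.388 -4.013
vertex 3.445 -3.376 -3.207
vertex 2.225 -2.989 -4.321
endloop
endfacet
facet normal -0.490 -0.073 -0.868
outer loop
vertex 1.249 -2.231 -4.65
vertex 0.86 -2.438 -4.413
vertex 0.996 -1.971 -4.529
endloop
endfacet
facet normal 0.567 0.730 -0.382
outer loop
vertex 1.249 -2.231 -4.65
vertex 0.996 -1.971 -4.529
vertex 1.748 -2.155 -3.763
endloop
endfacet
facet normal 0.568 0.729 -0.382
outer loop
vertex 1.748 -2.155 -3.763
vertex 0.996 -1.971 -4.529
vertex 1.495 -1.895 -3.643
endloop
endfacet
facet normal 0.489 0.075 0.869
outer loop
vertex 1.748 -2.155 -3.763
vertex 1.495 -1.895 -3.643
vertex 1.36 -2.362 -3.527
endloop
endfacet
facet normal -0.488 -0.074 -0.870
outer loop
vertex 0.996 -1.971 -4.529
vertex 0.86 -2.438 -4.413
vertex 0.663 -1.984 -4.341
endloop
endfacet
facet normal -0.066 0.997 -0.048
outer loop
vertex 0.996 -1.971 -4.529
vertex 0.663 -1.984 -4.341
vertex 1.495 -1.895 -3.643
endloop
endfacet
facet normal -0.066 0.997 -0.048
outer loop
vertex 1.495 -1.895 -3.643
vertex 0.663 -1.984 -4.341
vertex 1.162 -1.908 -3.454
endloop
endfacet
facet normal 0.490 0.074 0.869
outer loop
vertex 1.495 -1.895 -3.643
vertex 1.162 -1.908 -3.454
vertex 1.36 -2.362 -3.527
endloop
endfacet
facet normal -0.489 -0.074 -0.869
outer loop
vertex 0.663 -1.984 -4.341
vertex 0.86 -2.438 -4.413
vertex 0.446 -2.263 -4.195
endloop
endfacet
facet normal -0.663 0.680 0.314
outer loop
vertex 0.663 -1.984 -4.341
vertex 0.446 -2.263 -4.195
vertex 1.162 -1.908 -3.454
endloop
endfacet
facet normal -0.663 0.679 0.316
outer loop
vertex 1.162 -1.908 -3.454
vertex 0.446 -2.263 -4.195
vertex 0.945 -2.188 -3.308
endloop
endfacet
facet normal 0.489 0.074 0.869
outer loop
vertex 1.162 -1.908 -3.454
vertex 0.945 -2.188 -3.308
vertex 1.36 -2.362 -3.527
endloop
endfacet
facet normal -0.489 -0.074 -0.869
outer loop
vertex 0.446 -2.263 -4.195
vertex 0.86 -2.438 -4.413
vertex 0.472 -2.645 -4.177
endloop
endfacet
facet normal -0.870 -0.036 0.492
outer loop
vertex 0.446 -2.263 -4.195
vertex 0.472 -2.645 -4.177
vertex 0.945 -2.188 -3.308
endloop
endfacet
facet normal -0.870 -0.036 0.492
outer loop
vertex 0.945 -2.188 -3.308
vertex 0.472 -2.645 -4.177
vertex 0.971 -2.569 -3.29
endloop
endfacet
facet normal 0.490 0.074 0.869
outer loop
vertex 0.945 -2.188 -3.308
vertex 0.971 -2.569 -3.29
vertex 1.36 -2.362 -3.527
endloop
endfacet
facet normal -0.489 -0.075 -0.869
outer loop
vertex 0.472 -2.645 -4.177
vertex 0.86 -2.438 -4.413
vertex 0.725 -2.905 -4.297
endloop
endfacet
facet normal -0.568 -0.729 0.382
outer loop
vertex 0.472 -2.645 -4.177
vertex 0.725 -2.905 -4.297
vertex 0.971 -2.569 -3.29
endloop
endfacet
facet normal -0.567 -0.730 0.382
outer loop
vertex 0.971 -2.569 -3.29
vertex 0.725 -2.905 -4.297
vertex 1.224 -2.829 -3.411
endloop
endfacet
facet normal 0.490 0.073 0.868
outer loop
vertex 0.971 -2.569 -3.29
vertex 1.224 -2.829 -3.411
vertex 1.36 -2.362 -3.527
endloop
endfacet
facet normal -0.490 -0.074 -0.869
outer loop
vertex 0.725 -2.905 -4.297
vertex 0.86 -2.438 -4.413
vertex 1.058 -2.892 -4.486
endloop
endfacet
facet normal 0.066 -0.997 0.048
outer loop
vertex 0.725 -2.905 -4.297
vertex 1.058 -2.892 -4.486
vertex 1.224 -2.829 -3.411
endloop
endfacet
facet normal 0.066 -0.997 0.048
outer loop
vertex 1.224 -2.829 -3.411
vertex 1.058 -2.892 -4.486
vertex 1.557 -2.816 -3.599
endloop
endfacet
facet normal 0.488 0.074 0.870
outer loop
vertex 1.224 -2.829 -3.411
vertex 1.557 -2.816 -3.599
vertex 1.36 -2.362 -3.527
endloop
endfacet
facet normal -0.489 -0.074 -0.869
outer loop
vertex 1.058 -2.892 -4.486
vertex 0.86 -2.438 -4.413
vertex 1.275 -2.612 -4.632
endloop
endfacet
facet normal 0.664 -0.679 -0.315
outer loop
vertex 1.058 -2.892 -4.486
vertex 1.275 -2.612 -4.632
vertex 1.557 -2.816 -3.599
endloop
endfacet
facet normal 0.662 -0.680 -0.315
outer loop
vertex 1.557 -2.816 -3.599
vertex 1.275 -2.612 -4.632
vertex 1.774 -2.537 -3.745
endloop
endfacet
facet normal 0.489 0.074 0.869
outer loop
vertex 1.557 -2.816 -3.599
vertex 1.774 -2.537 -3.745
vertex 1.36 -2.362 -3.527
endloop
endfacet
facet normal -0.490 -0.074 -0.869
outer loop
vertex 1.275 -2.612 -4.632
vertex 0.86 -2.438 -4.413
vertex 1.249 -2.231 -4.65
endloop
endfacet
facet normal 0.870 0.036 -0.492
outer loop
vertex 1.275 -2.612 -4.632
vertex 1.249 -2.231 -4.65
vertex 1.774 -2.537 -3.745
endloop
endfacet
facet normal 0.870 0.036 -0.492
outer loop
vertex 1.774 -2.537 -3.745
vertex 1.249 -2.231 -4.65
vertex 1.748 -2.155 -3.763
endloop
endfacet
facet normal 0.489 0.074 0.869
outer loop
vertex 1.774 -2.537 -3.745
vertex 1.748 -2.155 -3.763
vertex 1.36 -2.362 -3.527
endloop
endfacet

endsolid


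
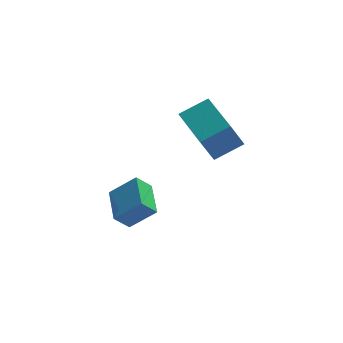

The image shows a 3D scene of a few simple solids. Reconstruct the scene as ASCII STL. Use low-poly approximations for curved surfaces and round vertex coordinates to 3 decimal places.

solid 
facet normal -0.750 0.107 -0.653
outer loop
vertex 0.117 0.047 -0.85
vertex 0.089 1.482 -0.582
vertex 0.666 0.172 -1.46
endloop
endfacet
facet normal 0.020 -0.983 -0.183
outer loop
vertex 1.611 0.038 -0.638
vertex 0.117 0.047 -0.85
vertex 0.666 0.172 -1.46
endloop
endfacet
facet normal -0.751 0.106 -0.652
outer loop
vertex 0.666 0.172 -1.46
vertex 0.089 1.482 -0.582
vertex 0.637 1.607 -1.193
endloop
endfacet
facet normal 0.661 0.150 -0.735
outer loop
vertex 0.637 1.607 -1.193
vertex 1.611 0.038 -0.638
vertex 0.666 0.172 -1.46
endloop
endfacet
facet normal -0.661 -0.150 0.735
outer loop
vertex 0.117 0.047 -0.85
vertex 1.034 1.348 0.24
vertex 0.089 1.482 -0.582
endloop
endfacet
facet normal 0.020 -0.983 -0.183
outer loop
vertex 1.063 -0.087 -0.027
vertex 0.117 0.047 -0.85
vertex 1.611 0.038 -0.638
endloop
endfacet
facet normal -0.661 -0.150 0.735
outer loop
vertex 1.063 -0.087 -0.027
vertex 1.034 1.348 0.24
vertex 0.117 0.047 -0.85
endloop
endfacet
facet normal -0.020 0.983 0.183
outer loop
vertex 0.089 1.482 -0.582
vertex 1.034 1.348 0.24
vertex 0.637 1.607 -1.193
endloop
endfacet
facet normal 0.661 0.150 -0.735
outer loop
vertex 1.583 1.473 -0.37
vertex 1.611 0.038 -0.638
vertex 0.637 1.607 -1.193
endloop
endfacet
facet normal -0.020 0.983 0.183
outer loop
vertex 0.637 1.607 -1.193
vertex 1.034 1.348 0.24
vertex 1.583 1.473 -0.37
endloop
endfacet
facet normal 0.751 -0.107 0.652
outer loop
vertex 1.583 1.473 -0.37
vertex 1.063 -0.087 -0.027
vertex 1.611 0.038 -0.638
endloop
endfacet
facet normal 0.750 -0.106 0.653
outer loop
vertex 1.034 1.348 0.24
vertex 1.063 -0.087 -0.027
vertex 1.583 1.473 -0.37
endloop
endfacet
facet normal -0.875 -0.200 -0.442
outer loop
vertex 2.969 -0.787 3.508
vertex 2.462 0.947 3.728
vertex 3.489 -0.487 2.343
endloop
endfacet
facet normal 0.279 -0.953 -0.121
outer loop
vertex 4.538 -0.247 2.872
vertex 2.969 -0.787 3.508
vertex 3.489 -0.487 2.343
endloop
endfacet
facet normal -0.875 -0.200 -0.441
outer loop
vertex 3.489 -0.487 2.343
vertex 2.462 0.947 3.728
vertex 2.981 1.247 2.563
endloop
endfacet
facet normal 0.396 0.229 -0.889
outer loop
vertex 2.981 1.247 2.563
vertex 4.538 -0.247 2.872
vertex 3.489 -0.487 2.343
endloop
endfacet
facet normal -0.396 -0.229 0.889
outer loop
vertex 2.969 -0.787 3.508
vertex 3.511 1.187 4.257
vertex 2.462 0.947 3.728
endloop
endfacet
facet normal 0.279 -0.953 -0.121
outer loop
vertex 4.019 -0.547 4.037
vertex 2.969 -0.787 3.508
vertex 4.538 -0.247 2.872
endloop
endfacet
facet normal -0.396 -0.229 0.889
outer loop
vertex 4.019 -0.547 4.037
vertex 3.511 1.187 4.257
vertex 2.969 -0.787 3.508
endloop
endfacet
facet normal -0.279 0.953 0.121
outer loop
vertex 2.462 0.947 3.728
vertex 3.511 1.187 4.257
vertex 2.981 1.247 2.563
endloop
endfacet
facet normal 0.396 0.229 -0.889
outer loop
vertex 4.031 1.487 3.092
vertex 4.538 -0.247 2.872
vertex 2.981 1.247 2.563
endloop
endfacet
facet normal -0.279 0.953 0.121
outer loop
vertex 2.981 1.247 2.563
vertex 3.511 1.187 4.257
vertex 4.031 1.487 3.092
endloop
endfacet
facet normal 0.875 0.200 0.441
outer loop
vertex 4.031 1.487 3.092
vertex 4.019 -0.547 4.037
vertex 4.538 -0.247 2.872
endloop
endfacet
facet normal 0.874 0.200 0.442
outer loop
vertex 3.511 1.187 4.257
vertex 4.019 -0.547 4.037
vertex 4.031 1.487 3.092
endloop
endfacet

endsolid


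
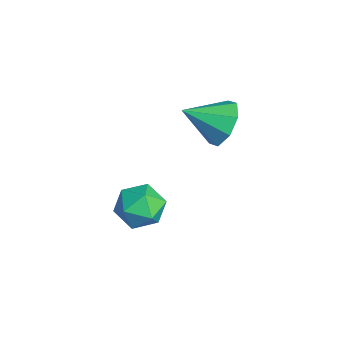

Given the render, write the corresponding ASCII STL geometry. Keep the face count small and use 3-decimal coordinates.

solid 
facet normal 0.052 0.938 -0.343
outer loop
vertex 4.382 1.671 -2.637
vertex 3.435 1.826 -2.358
vertex 4.181 2.017 -1.722
endloop
endfacet
facet normal 0.691 0.713 -0.118
outer loop
vertex 4.382 1.671 -2.637
vertex 4.181 2.017 -1.722
vertex 4.882 1.317 -1.848
endloop
endfacet
facet normal 0.863 0.129 -0.489
outer loop
vertex 4.382 1.671 -2.637
vertex 4.882 1.317 -1.848
vertex 4.57 0.693 -2.563
endloop
endfacet
facet normal 0.329 -0.008 -0.944
outer loop
vertex 4.382 1.671 -2.637
vertex 4.57 0.693 -2.563
vertex 3.675 1.007 -2.878
endloop
endfacet
facet normal -0.171 0.492 -0.854
outer loop
vertex 4.382 1.671 -2.637
vertex 3.675 1.007 -2.878
vertex 3.435 1.826 -2.358
endloop
endfacet
facet normal 0.630 0.529 0.568
outer loop
vertex 4.882 1.317 -1.848
vertex 4.181 2.017 -1.722
vertex 4.245 1.253 -1.082
endloop
endfacet
facet normal -0.403 0.892 0.205
outer loop
vertex 4.181 2.017 -1.722
vertex 3.435 1.826 -2.358
vertex 3.35 1.567 -1.397
endloop
endfacet
facet normal -0.765 0.171 -0.622
outer loop
vertex 3.435 1.826 -2.358
vertex 3.675 1.007 -2.878
vertex 3.038 0.943 -2.112
endloop
endfacet
facet normal 0.046 -0.639 -0.768
outer loop
vertex 3.675 1.007 -2.878
vertex 4.57 0.693 -2.563
vertex 3.739 0.243 -2.238
endloop
endfacet
facet normal 0.908 -0.417 -0.032
outer loop
vertex 4.57 0.693 -2.563
vertex 4.882 1.317 -1.848
vertex 4.485 0.434 -1.602
endloop
endfacet
facet normal -0.329 0.008 0.944
outer loop
vertex 3.538 0.589 -1.323
vertex 4.245 1.253 -1.082
vertex 3.35 1.567 -1.397
endloop
endfacet
facet normal -0.863 -0.129 0.489
outer loop
vertex 3.538 0.589 -1.323
vertex 3.35 1.567 -1.397
vertex 3.038 0.943 -2.112
endloop
endfacet
facet normal -0.691 -0.713 0.118
outer loop
vertex 3.538 0.589 -1.323
vertex 3.038 0.943 -2.112
vertex 3.739 0.243 -2.238
endloop
endfacet
facet normal -0.052 -0.938 0.343
outer loop
vertex 3.538 0.589 -1.323
vertex 3.739 0.243 -2.238
vertex 4.485 0.434 -1.602
endloop
endfacet
facet normal 0.171 -0.492 0.854
outer loop
vertex 3.538 0.589 -1.323
vertex 4.485 0.434 -1.602
vertex 4.245 1.253 -1.082
endloop
endfacet
facet normal -0.046 0.639 0.768
outer loop
vertex 3.35 1.567 -1.397
vertex 4.245 1.253 -1.082
vertex 4.181 2.017 -1.722
endloop
endfacet
facet normal -0.908 0.417 0.032
outer loop
vertex 3.038 0.943 -2.112
vertex 3.35 1.567 -1.397
vertex 3.435 1.826 -2.358
endloop
endfacet
facet normal -0.630 -0.529 -0.568
outer loop
vertex 3.739 0.243 -2.238
vertex 3.038 0.943 -2.112
vertex 3.675 1.007 -2.878
endloop
endfacet
facet normal 0.403 -0.892 -0.205
outer loop
vertex 4.485 0.434 -1.602
vertex 3.739 0.243 -2.238
vertex 4.57 0.693 -2.563
endloop
endfacet
facet normal 0.765 -0.171 0.622
outer loop
vertex 4.245 1.253 -1.082
vertex 4.485 0.434 -1.602
vertex 4.882 1.317 -1.848
endloop
endfacet
facet normal 0.146 0.854 -0.499
outer loop
vertex 4.832 3.629 1.519
vertex 4.039 4.032 1.976
vertex 5.017 3.98 2.174
endloop
endfacet
facet normal 0.761 -0.637 0.126
outer loop
vertex 4.832 3.629 1.519
vertex 5.017 3.98 2.174
vertex 3.801 2.648 2.784
endloop
endfacet
facet normal 0.146 0.854 -0.499
outer loop
vertex 5.017 3.98 2.174
vertex 4.039 4.032 1.976
vertex 4.63 4.361 2.712
endloop
endfacet
facet normal 0.666 -0.293 0.686
outer loop
vertex 5.017 3.98 2.174
vertex 4.63 4.361 2.712
vertex 3.801 2.648 2.784
endloop
endfacet
facet normal 0.146 0.854 -0.499
outer loop
vertex 4.63 4.361 2.712
vertex 4.039 4.032 1.976
vertex 3.896 4.549 2.819
endloop
endfacet
facet normal 0.138 -0.025 0.990
outer loop
vertex 4.63 4.361 2.712
vertex 3.896 4.549 2.819
vertex 3.801 2.648 2.784
endloop
endfacet
facet normal 0.147 0.854 -0.499
outer loop
vertex 3.896 4.549 2.819
vertex 4.039 4.032 1.976
vertex 3.245 4.435 2.432
endloop
endfacet
facet normal -0.512 0.010 0.859
outer loop
vertex 3.896 4.549 2.819
vertex 3.245 4.435 2.432
vertex 3.801 2.648 2.784
endloop
endfacet
facet normal 0.146 0.854 -0.500
outer loop
vertex 3.245 4.435 2.432
vertex 4.039 4.032 1.976
vertex 3.06 4.084 1.778
endloop
endfacet
facet normal -0.906 -0.209 0.369
outer loop
vertex 3.245 4.435 2.432
vertex 3.06 4.084 1.778
vertex 3.801 2.648 2.784
endloop
endfacet
facet normal 0.146 0.854 -0.500
outer loop
vertex 3.06 4.084 1.778
vertex 4.039 4.032 1.976
vertex 3.448 3.702 1.239
endloop
endfacet
facet normal -0.811 -0.553 -0.192
outer loop
vertex 3.06 4.084 1.778
vertex 3.448 3.702 1.239
vertex 3.801 2.648 2.784
endloop
endfacet
facet normal 0.146 0.854 -0.499
outer loop
vertex 3.448 3.702 1.239
vertex 4.039 4.032 1.976
vertex 4.182 3.514 1.132
endloop
endfacet
facet normal -0.283 -0.821 -0.496
outer loop
vertex 3.448 3.702 1.239
vertex 4.182 3.514 1.132
vertex 3.801 2.648 2.784
endloop
endfacet
facet normal 0.146 0.854 -0.499
outer loop
vertex 4.182 3.514 1.132
vertex 4.039 4.032 1.976
vertex 4.832 3.629 1.519
endloop
endfacet
facet normal 0.368 -0.856 -0.364
outer loop
vertex 4.182 3.514 1.132
vertex 4.832 3.629 1.519
vertex 3.801 2.648 2.784
endloop
endfacet

endsolid


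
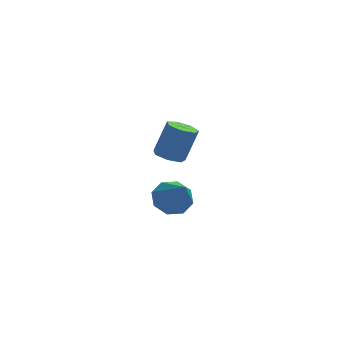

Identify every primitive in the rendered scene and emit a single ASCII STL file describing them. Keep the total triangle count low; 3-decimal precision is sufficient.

solid 
facet normal -0.341 -0.225 -0.913
outer loop
vertex 2.287 2.155 0.954
vertex 1.548 2.134 1.235
vertex 1.945 2.749 0.935
endloop
endfacet
facet normal 0.797 0.446 -0.407
outer loop
vertex 2.287 2.155 0.954
vertex 1.945 2.749 0.935
vertex 2.91 2.566 2.625
endloop
endfacet
facet normal 0.797 0.446 -0.407
outer loop
vertex 2.91 2.566 2.625
vertex 1.945 2.749 0.935
vertex 2.568 3.16 2.606
endloop
endfacet
facet normal 0.340 0.225 0.913
outer loop
vertex 2.91 2.566 2.625
vertex 2.568 3.16 2.606
vertex 2.172 2.546 2.905
endloop
endfacet
facet normal -0.341 -0.225 -0.913
outer loop
vertex 1.945 2.749 0.935
vertex 1.548 2.134 1.235
vertex 1.304 2.88 1.142
endloop
endfacet
facet normal 0.107 0.956 -0.275
outer loop
vertex 1.945 2.749 0.935
vertex 1.304 2.88 1.142
vertex 2.568 3.16 2.606
endloop
endfacet
facet normal 0.107 0.956 -0.275
outer loop
vertex 2.568 3.16 2.606
vertex 1.304 2.88 1.142
vertex 1.927 3.291 2.813
endloop
endfacet
facet normal 0.341 0.225 0.913
outer loop
vertex 2.568 3.16 2.606
vertex 1.927 3.291 2.813
vertex 2.172 2.546 2.905
endloop
endfacet
facet normal -0.340 -0.225 -0.913
outer loop
vertex 1.304 2.88 1.142
vertex 1.548 2.134 1.235
vertex 0.848 2.449 1.418
endloop
endfacet
facet normal -0.665 0.744 0.065
outer loop
vertex 1.304 2.88 1.142
vertex 0.848 2.449 1.418
vertex 1.927 3.291 2.813
endloop
endfacet
facet normal -0.664 0.745 0.064
outer loop
vertex 1.927 3.291 2.813
vertex 0.848 2.449 1.418
vertex 1.471 2.861 3.089
endloop
endfacet
facet normal 0.341 0.225 0.913
outer loop
vertex 1.927 3.291 2.813
vertex 1.471 2.861 3.089
vertex 2.172 2.546 2.905
endloop
endfacet
facet normal -0.340 -0.225 -0.913
outer loop
vertex 0.848 2.449 1.418
vertex 1.548 2.134 1.235
vertex 0.919 1.782 1.556
endloop
endfacet
facet normal -0.935 -0.026 0.355
outer loop
vertex 0.848 2.449 1.418
vertex 0.919 1.782 1.556
vertex 1.471 2.861 3.089
endloop
endfacet
facet normal -0.935 -0.026 0.355
outer loop
vertex 1.471 2.861 3.089
vertex 0.919 1.782 1.556
vertex 1.542 2.193 3.227
endloop
endfacet
facet normal 0.341 0.225 0.913
outer loop
vertex 1.471 2.861 3.089
vertex 1.542 2.193 3.227
vertex 2.172 2.546 2.905
endloop
endfacet
facet normal -0.340 -0.225 -0.913
outer loop
vertex 0.919 1.782 1.556
vertex 1.548 2.134 1.235
vertex 1.464 1.379 1.452
endloop
endfacet
facet normal -0.503 -0.777 0.379
outer loop
vertex 0.919 1.782 1.556
vertex 1.464 1.379 1.452
vertex 1.542 2.193 3.227
endloop
endfacet
facet normal -0.501 -0.778 0.379
outer loop
vertex 1.542 2.193 3.227
vertex 1.464 1.379 1.452
vertex 2.087 1.791 3.123
endloop
endfacet
facet normal 0.340 0.225 0.913
outer loop
vertex 1.542 2.193 3.227
vertex 2.087 1.791 3.123
vertex 2.172 2.546 2.905
endloop
endfacet
facet normal -0.341 -0.225 -0.913
outer loop
vertex 1.464 1.379 1.452
vertex 1.548 2.134 1.235
vertex 2.073 1.545 1.184
endloop
endfacet
facet normal 0.309 -0.944 0.118
outer loop
vertex 1.464 1.379 1.452
vertex 2.073 1.545 1.184
vertex 2.087 1.791 3.123
endloop
endfacet
facet normal 0.309 -0.944 0.118
outer loop
vertex 2.087 1.791 3.123
vertex 2.073 1.545 1.184
vertex 2.696 1.957 2.855
endloop
endfacet
facet normal 0.340 0.225 0.913
outer loop
vertex 2.087 1.791 3.123
vertex 2.696 1.957 2.855
vertex 2.172 2.546 2.905
endloop
endfacet
facet normal -0.341 -0.225 -0.913
outer loop
vertex 2.073 1.545 1.184
vertex 1.548 2.134 1.235
vertex 2.287 2.155 0.954
endloop
endfacet
facet normal 0.887 -0.399 -0.232
outer loop
vertex 2.073 1.545 1.184
vertex 2.287 2.155 0.954
vertex 2.696 1.957 2.855
endloop
endfacet
facet normal 0.887 -0.399 -0.232
outer loop
vertex 2.696 1.957 2.855
vertex 2.287 2.155 0.954
vertex 2.91 2.566 2.625
endloop
endfacet
facet normal 0.340 0.225 0.913
outer loop
vertex 2.696 1.957 2.855
vertex 2.91 2.566 2.625
vertex 2.172 2.546 2.905
endloop
endfacet
facet normal -0.244 0.643 -0.726
outer loop
vertex 2.421 -2.233 1.749
vertex 1.623 -2.722 1.584
vertex 1.862 -1.995 2.147
endloop
endfacet
facet normal 0.638 0.392 0.662
outer loop
vertex 2.421 -2.233 1.749
vertex 1.862 -1.995 2.147
vertex 2.137 -4.078 3.116
endloop
endfacet
facet normal -0.244 0.643 -0.726
outer loop
vertex 1.862 -1.995 2.147
vertex 1.623 -2.722 1.584
vertex 1.163 -2.182 2.216
endloop
endfacet
facet normal -0.023 0.419 0.908
outer loop
vertex 1.862 -1.995 2.147
vertex 1.163 -2.182 2.216
vertex 2.137 -4.078 3.116
endloop
endfacet
facet normal -0.243 0.643 -0.726
outer loop
vertex 1.163 -2.182 2.216
vertex 1.623 -2.722 1.584
vertex 0.733 -2.685 1.915
endloop
endfacet
facet normal -0.616 0.056 0.786
outer loop
vertex 1.163 -2.182 2.216
vertex 0.733 -2.685 1.915
vertex 2.137 -4.078 3.116
endloop
endfacet
facet normal -0.244 0.642 -0.727
outer loop
vertex 0.733 -2.685 1.915
vertex 1.623 -2.722 1.584
vertex 0.825 -3.21 1.42
endloop
endfacet
facet normal -0.794 -0.485 0.366
outer loop
vertex 0.733 -2.685 1.915
vertex 0.825 -3.21 1.42
vertex 2.137 -4.078 3.116
endloop
endfacet
facet normal -0.244 0.643 -0.726
outer loop
vertex 0.825 -3.21 1.42
vertex 1.623 -2.722 1.584
vertex 1.384 -3.448 1.021
endloop
endfacet
facet normal -0.452 -0.886 -0.104
outer loop
vertex 0.825 -3.21 1.42
vertex 1.384 -3.448 1.021
vertex 2.137 -4.078 3.116
endloop
endfacet
facet normal -0.244 0.643 -0.726
outer loop
vertex 1.384 -3.448 1.021
vertex 1.623 -2.722 1.584
vertex 2.083 -3.261 0.952
endloop
endfacet
facet normal 0.210 -0.913 -0.350
outer loop
vertex 1.384 -3.448 1.021
vertex 2.083 -3.261 0.952
vertex 2.137 -4.078 3.116
endloop
endfacet
facet normal -0.244 0.643 -0.726
outer loop
vertex 2.083 -3.261 0.952
vertex 1.623 -2.722 1.584
vertex 2.513 -2.758 1.253
endloop
endfacet
facet normal 0.803 -0.550 -0.228
outer loop
vertex 2.083 -3.261 0.952
vertex 2.513 -2.758 1.253
vertex 2.137 -4.078 3.116
endloop
endfacet
facet normal -0.244 0.643 -0.726
outer loop
vertex 2.513 -2.758 1.253
vertex 1.623 -2.722 1.584
vertex 2.421 -2.233 1.749
endloop
endfacet
facet normal 0.981 -0.009 0.192
outer loop
vertex 2.513 -2.758 1.253
vertex 2.421 -2.233 1.749
vertex 2.137 -4.078 3.116
endloop
endfacet

endsolid


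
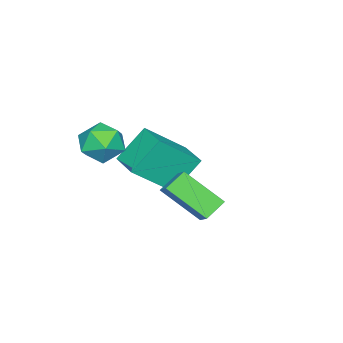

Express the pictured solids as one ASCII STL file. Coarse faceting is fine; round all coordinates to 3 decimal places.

solid 
facet normal -0.693 0.222 0.686
outer loop
vertex 1.882 -1.22 3.035
vertex 2.271 -1.869 3.638
vertex 2.578 -0.952 3.651
endloop
endfacet
facet normal -0.548 0.789 0.276
outer loop
vertex 1.882 -1.22 3.035
vertex 2.578 -0.952 3.651
vertex 2.587 -0.627 2.74
endloop
endfacet
facet normal -0.682 0.611 -0.401
outer loop
vertex 1.882 -1.22 3.035
vertex 2.587 -0.627 2.74
vertex 2.284 -1.343 2.164
endloop
endfacet
facet normal -0.909 -0.066 -0.410
outer loop
vertex 1.882 -1.22 3.035
vertex 2.284 -1.343 2.164
vertex 2.089 -2.111 2.719
endloop
endfacet
facet normal -0.915 -0.306 0.262
outer loop
vertex 1.882 -1.22 3.035
vertex 2.089 -2.111 2.719
vertex 2.271 -1.869 3.638
endloop
endfacet
facet normal 0.148 0.931 0.334
outer loop
vertex 2.587 -0.627 2.74
vertex 2.578 -0.952 3.651
vertex 3.411 -0.909 3.161
endloop
endfacet
facet normal -0.085 0.014 0.996
outer loop
vertex 2.578 -0.952 3.651
vertex 2.271 -1.869 3.638
vertex 3.216 -1.677 3.716
endloop
endfacet
facet normal -0.446 -0.840 0.309
outer loop
vertex 2.271 -1.869 3.638
vertex 2.089 -2.111 2.719
vertex 2.913 -2.393 3.14
endloop
endfacet
facet normal -0.435 -0.452 -0.779
outer loop
vertex 2.089 -2.111 2.719
vertex 2.284 -1.343 2.164
vertex 2.922 -2.068 2.229
endloop
endfacet
facet normal -0.068 0.643 -0.763
outer loop
vertex 2.284 -1.343 2.164
vertex 2.587 -0.627 2.74
vertex 3.229 -1.151 2.242
endloop
endfacet
facet normal 0.909 0.066 0.410
outer loop
vertex 3.618 -1.8 2.845
vertex 3.411 -0.909 3.161
vertex 3.216 -1.677 3.716
endloop
endfacet
facet normal 0.682 -0.611 0.401
outer loop
vertex 3.618 -1.8 2.845
vertex 3.216 -1.677 3.716
vertex 2.913 -2.393 3.14
endloop
endfacet
facet normal 0.548 -0.789 -0.276
outer loop
vertex 3.618 -1.8 2.845
vertex 2.913 -2.393 3.14
vertex 2.922 -2.068 2.229
endloop
endfacet
facet normal 0.693 -0.222 -0.686
outer loop
vertex 3.618 -1.8 2.845
vertex 2.922 -2.068 2.229
vertex 3.229 -1.151 2.242
endloop
endfacet
facet normal 0.915 0.306 -0.262
outer loop
vertex 3.618 -1.8 2.845
vertex 3.229 -1.151 2.242
vertex 3.411 -0.909 3.161
endloop
endfacet
facet normal 0.435 0.452 0.779
outer loop
vertex 3.216 -1.677 3.716
vertex 3.411 -0.909 3.161
vertex 2.578 -0.952 3.651
endloop
endfacet
facet normal 0.068 -0.643 0.763
outer loop
vertex 2.913 -2.393 3.14
vertex 3.216 -1.677 3.716
vertex 2.271 -1.869 3.638
endloop
endfacet
facet normal -0.148 -0.931 -0.334
outer loop
vertex 2.922 -2.068 2.229
vertex 2.913 -2.393 3.14
vertex 2.089 -2.111 2.719
endloop
endfacet
facet normal 0.085 -0.014 -0.996
outer loop
vertex 3.229 -1.151 2.242
vertex 2.922 -2.068 2.229
vertex 2.284 -1.343 2.164
endloop
endfacet
facet normal 0.446 0.840 -0.309
outer loop
vertex 3.411 -0.909 3.161
vertex 3.229 -1.151 2.242
vertex 2.587 -0.627 2.74
endloop
endfacet
facet normal -0.538 -0.598 -0.593
outer loop
vertex 2.72 1.588 2.326
vertex 2.434 3.027 1.134
vertex 3.516 1.348 1.846
endloop
endfacet
facet normal 0.151 -0.761 0.631
outer loop
vertex 4.006 1.893 2.386
vertex 2.72 1.588 2.326
vertex 3.516 1.348 1.846
endloop
endfacet
facet normal -0.538 -0.598 -0.593
outer loop
vertex 3.516 1.348 1.846
vertex 2.434 3.027 1.134
vertex 3.23 2.787 0.654
endloop
endfacet
facet normal 0.829 -0.250 -0.500
outer loop
vertex 3.23 2.787 0.654
vertex 4.006 1.893 2.386
vertex 3.516 1.348 1.846
endloop
endfacet
facet normal -0.829 0.250 0.500
outer loop
vertex 2.72 1.588 2.326
vertex 2.924 3.572 1.674
vertex 2.434 3.027 1.134
endloop
endfacet
facet normal 0.151 -0.761 0.631
outer loop
vertex 3.21 2.133 2.866
vertex 2.72 1.588 2.326
vertex 4.006 1.893 2.386
endloop
endfacet
facet normal -0.829 0.250 0.500
outer loop
vertex 3.21 2.133 2.866
vertex 2.924 3.572 1.674
vertex 2.72 1.588 2.326
endloop
endfacet
facet normal -0.151 0.761 -0.631
outer loop
vertex 2.434 3.027 1.134
vertex 2.924 3.572 1.674
vertex 3.23 2.787 0.654
endloop
endfacet
facet normal 0.829 -0.250 -0.500
outer loop
vertex 3.72 3.332 1.194
vertex 4.006 1.893 2.386
vertex 3.23 2.787 0.654
endloop
endfacet
facet normal -0.151 0.761 -0.631
outer loop
vertex 3.23 2.787 0.654
vertex 2.924 3.572 1.674
vertex 3.72 3.332 1.194
endloop
endfacet
facet normal 0.538 0.598 0.593
outer loop
vertex 3.72 3.332 1.194
vertex 3.21 2.133 2.866
vertex 4.006 1.893 2.386
endloop
endfacet
facet normal 0.538 0.598 0.593
outer loop
vertex 2.924 3.572 1.674
vertex 3.21 2.133 2.866
vertex 3.72 3.332 1.194
endloop
endfacet
facet normal -0.560 0.344 0.754
outer loop
vertex -0.376 -1.696 2.071
vertex 0.436 -0.546 2.15
vertex -1.662 -0.69 0.657
endloop
endfacet
facet normal -0.576 -0.816 -0.057
outer loop
vertex -0.676 -1.294 -0.67
vertex -0.376 -1.696 2.071
vertex -1.662 -0.69 0.657
endloop
endfacet
facet normal -0.560 0.344 0.754
outer loop
vertex -1.662 -0.69 0.657
vertex 0.436 -0.546 2.15
vertex -0.85 0.46 0.736
endloop
endfacet
facet normal -0.596 0.466 -0.655
outer loop
vertex -0.85 0.46 0.736
vertex -0.676 -1.294 -0.67
vertex -1.662 -0.69 0.657
endloop
endfacet
facet normal 0.596 -0.466 0.655
outer loop
vertex -0.376 -1.696 2.071
vertex 1.422 -1.15 0.823
vertex 0.436 -0.546 2.15
endloop
endfacet
facet normal -0.576 -0.816 -0.057
outer loop
vertex 0.61 -2.3 0.744
vertex -0.376 -1.696 2.071
vertex -0.676 -1.294 -0.67
endloop
endfacet
facet normal 0.596 -0.466 0.655
outer loop
vertex 0.61 -2.3 0.744
vertex 1.422 -1.15 0.823
vertex -0.376 -1.696 2.071
endloop
endfacet
facet normal 0.576 0.816 0.057
outer loop
vertex 0.436 -0.546 2.15
vertex 1.422 -1.15 0.823
vertex -0.85 0.46 0.736
endloop
endfacet
facet normal -0.596 0.466 -0.655
outer loop
vertex 0.136 -0.144 -0.591
vertex -0.676 -1.294 -0.67
vertex -0.85 0.46 0.736
endloop
endfacet
facet normal 0.576 0.816 0.057
outer loop
vertex -0.85 0.46 0.736
vertex 1.422 -1.15 0.823
vertex 0.136 -0.144 -0.591
endloop
endfacet
facet normal 0.560 -0.344 -0.754
outer loop
vertex 0.136 -0.144 -0.591
vertex 0.61 -2.3 0.744
vertex -0.676 -1.294 -0.67
endloop
endfacet
facet normal 0.560 -0.344 -0.754
outer loop
vertex 1.422 -1.15 0.823
vertex 0.61 -2.3 0.744
vertex 0.136 -0.144 -0.591
endloop
endfacet

endsolid


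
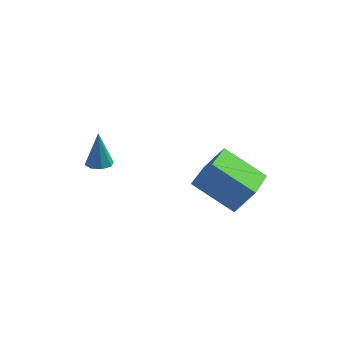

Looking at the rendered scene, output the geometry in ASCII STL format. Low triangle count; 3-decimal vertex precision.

solid 
facet normal 0.034 -0.080 -0.996
outer loop
vertex -2.227 -2.085 -1.716
vertex -2.752 -1.924 -1.747
vertex -2.266 -1.667 -1.751
endloop
endfacet
facet normal 0.938 0.115 0.327
outer loop
vertex -2.227 -2.085 -1.716
vertex -2.266 -1.667 -1.751
vertex -2.808 -1.796 -0.153
endloop
endfacet
facet normal 0.035 -0.081 -0.996
outer loop
vertex -2.266 -1.667 -1.751
vertex -2.752 -1.924 -1.747
vertex -2.59 -1.4 -1.784
endloop
endfacet
facet normal 0.597 0.757 0.264
outer loop
vertex -2.266 -1.667 -1.751
vertex -2.59 -1.4 -1.784
vertex -2.808 -1.796 -0.153
endloop
endfacet
facet normal 0.034 -0.081 -0.996
outer loop
vertex -2.59 -1.4 -1.784
vertex -2.752 -1.924 -1.747
vertex -3.009 -1.441 -1.795
endloop
endfacet
facet normal -0.101 0.970 0.222
outer loop
vertex -2.59 -1.4 -1.784
vertex -3.009 -1.441 -1.795
vertex -2.808 -1.796 -0.153
endloop
endfacet
facet normal 0.034 -0.081 -0.996
outer loop
vertex -3.009 -1.441 -1.795
vertex -2.752 -1.924 -1.747
vertex -3.277 -1.764 -1.778
endloop
endfacet
facet normal -0.744 0.629 0.227
outer loop
vertex -3.009 -1.441 -1.795
vertex -3.277 -1.764 -1.778
vertex -2.808 -1.796 -0.153
endloop
endfacet
facet normal 0.034 -0.080 -0.996
outer loop
vertex -3.277 -1.764 -1.778
vertex -2.752 -1.924 -1.747
vertex -3.238 -2.182 -1.743
endloop
endfacet
facet normal -0.959 -0.066 0.275
outer loop
vertex -3.277 -1.764 -1.778
vertex -3.238 -2.182 -1.743
vertex -2.808 -1.796 -0.153
endloop
endfacet
facet normal 0.035 -0.081 -0.996
outer loop
vertex -3.238 -2.182 -1.743
vertex -2.752 -1.924 -1.747
vertex -2.914 -2.449 -1.71
endloop
endfacet
facet normal -0.619 -0.709 0.339
outer loop
vertex -3.238 -2.182 -1.743
vertex -2.914 -2.449 -1.71
vertex -2.808 -1.796 -0.153
endloop
endfacet
facet normal 0.034 -0.081 -0.996
outer loop
vertex -2.914 -2.449 -1.71
vertex -2.752 -1.924 -1.747
vertex -2.495 -2.408 -1.699
endloop
endfacet
facet normal 0.080 -0.921 0.381
outer loop
vertex -2.914 -2.449 -1.71
vertex -2.495 -2.408 -1.699
vertex -2.808 -1.796 -0.153
endloop
endfacet
facet normal 0.034 -0.081 -0.996
outer loop
vertex -2.495 -2.408 -1.699
vertex -2.752 -1.924 -1.747
vertex -2.227 -2.085 -1.716
endloop
endfacet
facet normal 0.723 -0.580 0.376
outer loop
vertex -2.495 -2.408 -1.699
vertex -2.227 -2.085 -1.716
vertex -2.808 -1.796 -0.153
endloop
endfacet
facet normal -0.832 0.081 0.549
outer loop
vertex 1.354 -0.826 -1.748
vertex 1.357 1.024 -2.018
vertex 0.588 -0.991 -2.884
endloop
endfacet
facet normal -0.002 -0.989 0.145
outer loop
vertex 2.343 -1.164 -4.042
vertex 1.354 -0.826 -1.748
vertex 0.588 -0.991 -2.884
endloop
endfacet
facet normal -0.832 0.081 0.549
outer loop
vertex 0.588 -0.991 -2.884
vertex 1.357 1.024 -2.018
vertex 0.591 0.859 -3.154
endloop
endfacet
facet normal -0.555 -0.119 -0.823
outer loop
vertex 0.591 0.859 -3.154
vertex 2.343 -1.164 -4.042
vertex 0.588 -0.991 -2.884
endloop
endfacet
facet normal 0.555 0.119 0.823
outer loop
vertex 1.354 -0.826 -1.748
vertex 3.112 0.851 -3.176
vertex 1.357 1.024 -2.018
endloop
endfacet
facet normal -0.002 -0.989 0.145
outer loop
vertex 3.109 -0.999 -2.906
vertex 1.354 -0.826 -1.748
vertex 2.343 -1.164 -4.042
endloop
endfacet
facet normal 0.555 0.119 0.823
outer loop
vertex 3.109 -0.999 -2.906
vertex 3.112 0.851 -3.176
vertex 1.354 -0.826 -1.748
endloop
endfacet
facet normal 0.002 0.989 -0.145
outer loop
vertex 1.357 1.024 -2.018
vertex 3.112 0.851 -3.176
vertex 0.591 0.859 -3.154
endloop
endfacet
facet normal -0.555 -0.119 -0.823
outer loop
vertex 2.346 0.686 -4.312
vertex 2.343 -1.164 -4.042
vertex 0.591 0.859 -3.154
endloop
endfacet
facet normal 0.002 0.989 -0.145
outer loop
vertex 0.591 0.859 -3.154
vertex 3.112 0.851 -3.176
vertex 2.346 0.686 -4.312
endloop
endfacet
facet normal 0.832 -0.081 -0.549
outer loop
vertex 2.346 0.686 -4.312
vertex 3.109 -0.999 -2.906
vertex 2.343 -1.164 -4.042
endloop
endfacet
facet normal 0.832 -0.081 -0.549
outer loop
vertex 3.112 0.851 -3.176
vertex 3.109 -0.999 -2.906
vertex 2.346 0.686 -4.312
endloop
endfacet

endsolid


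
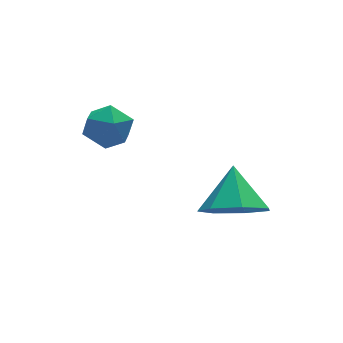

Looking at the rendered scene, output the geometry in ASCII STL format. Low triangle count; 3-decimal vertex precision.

solid 
facet normal -0.990 -0.111 0.083
outer loop
vertex -1.669 -0.078 0.434
vertex -1.574 -0.781 0.63
vertex -1.59 -0.254 1.144
endloop
endfacet
facet normal -0.795 0.562 0.228
outer loop
vertex -1.669 -0.078 0.434
vertex -1.59 -0.254 1.144
vertex -1.249 0.339 0.872
endloop
endfacet
facet normal -0.456 0.821 -0.344
outer loop
vertex -1.669 -0.078 0.434
vertex -1.249 0.339 0.872
vertex -1.023 0.179 0.19
endloop
endfacet
facet normal -0.441 0.310 -0.842
outer loop
vertex -1.669 -0.078 0.434
vertex -1.023 0.179 0.19
vertex -1.224 -0.513 0.041
endloop
endfacet
facet normal -0.771 -0.266 -0.579
outer loop
vertex -1.669 -0.078 0.434
vertex -1.224 -0.513 0.041
vertex -1.574 -0.781 0.63
endloop
endfacet
facet normal -0.332 0.544 0.771
outer loop
vertex -1.249 0.339 0.872
vertex -1.59 -0.254 1.144
vertex -0.896 -0.107 1.339
endloop
endfacet
facet normal -0.649 -0.541 0.535
outer loop
vertex -1.59 -0.254 1.144
vertex -1.574 -0.781 0.63
vertex -1.097 -0.799 1.19
endloop
endfacet
facet normal -0.293 -0.792 -0.535
outer loop
vertex -1.574 -0.781 0.63
vertex -1.224 -0.513 0.041
vertex -0.871 -0.959 0.508
endloop
endfacet
facet normal 0.241 0.137 -0.961
outer loop
vertex -1.224 -0.513 0.041
vertex -1.023 0.179 0.19
vertex -0.53 -0.366 0.236
endloop
endfacet
facet normal 0.217 0.964 -0.154
outer loop
vertex -1.023 0.179 0.19
vertex -1.249 0.339 0.872
vertex -0.546 0.161 0.75
endloop
endfacet
facet normal 0.441 -0.310 0.842
outer loop
vertex -0.451 -0.542 0.946
vertex -0.896 -0.107 1.339
vertex -1.097 -0.799 1.19
endloop
endfacet
facet normal 0.456 -0.821 0.344
outer loop
vertex -0.451 -0.542 0.946
vertex -1.097 -0.799 1.19
vertex -0.871 -0.959 0.508
endloop
endfacet
facet normal 0.795 -0.562 -0.228
outer loop
vertex -0.451 -0.542 0.946
vertex -0.871 -0.959 0.508
vertex -0.53 -0.366 0.236
endloop
endfacet
facet normal 0.990 0.111 -0.083
outer loop
vertex -0.451 -0.542 0.946
vertex -0.53 -0.366 0.236
vertex -0.546 0.161 0.75
endloop
endfacet
facet normal 0.771 0.266 0.579
outer loop
vertex -0.451 -0.542 0.946
vertex -0.546 0.161 0.75
vertex -0.896 -0.107 1.339
endloop
endfacet
facet normal -0.241 -0.137 0.961
outer loop
vertex -1.097 -0.799 1.19
vertex -0.896 -0.107 1.339
vertex -1.59 -0.254 1.144
endloop
endfacet
facet normal -0.217 -0.964 0.154
outer loop
vertex -0.871 -0.959 0.508
vertex -1.097 -0.799 1.19
vertex -1.574 -0.781 0.63
endloop
endfacet
facet normal 0.332 -0.544 -0.771
outer loop
vertex -0.53 -0.366 0.236
vertex -0.871 -0.959 0.508
vertex -1.224 -0.513 0.041
endloop
endfacet
facet normal 0.649 0.541 -0.535
outer loop
vertex -0.546 0.161 0.75
vertex -0.53 -0.366 0.236
vertex -1.023 0.179 0.19
endloop
endfacet
facet normal 0.293 0.792 0.535
outer loop
vertex -0.896 -0.107 1.339
vertex -0.546 0.161 0.75
vertex -1.249 0.339 0.872
endloop
endfacet
facet normal -0.281 -0.686 -0.671
outer loop
vertex 2.019 -3.373 -1.326
vertex 1.121 -3.243 -1.083
vertex 1.618 -2.799 -1.745
endloop
endfacet
facet normal 0.848 0.522 -0.096
outer loop
vertex 2.019 -3.373 -1.326
vertex 1.618 -2.799 -1.745
vertex 1.499 -2.317 -0.177
endloop
endfacet
facet normal -0.281 -0.686 -0.671
outer loop
vertex 1.618 -2.799 -1.745
vertex 1.121 -3.243 -1.083
vertex 0.842 -2.56 -1.665
endloop
endfacet
facet normal 0.259 0.929 -0.266
outer loop
vertex 1.618 -2.799 -1.745
vertex 0.842 -2.56 -1.665
vertex 1.499 -2.317 -0.177
endloop
endfacet
facet normal -0.280 -0.686 -0.671
outer loop
vertex 0.842 -2.56 -1.665
vertex 1.121 -3.243 -1.083
vertex 0.276 -2.836 -1.147
endloop
endfacet
facet normal -0.413 0.910 0.034
outer loop
vertex 0.842 -2.56 -1.665
vertex 0.276 -2.836 -1.147
vertex 1.499 -2.317 -0.177
endloop
endfacet
facet normal -0.280 -0.687 -0.671
outer loop
vertex 0.276 -2.836 -1.147
vertex 1.121 -3.243 -1.083
vertex 0.346 -3.418 -0.58
endloop
endfacet
facet normal -0.661 0.481 0.576
outer loop
vertex 0.276 -2.836 -1.147
vertex 0.346 -3.418 -0.58
vertex 1.499 -2.317 -0.177
endloop
endfacet
facet normal -0.281 -0.686 -0.671
outer loop
vertex 0.346 -3.418 -0.58
vertex 1.121 -3.243 -1.083
vertex 0.999 -3.869 -0.392
endloop
endfacet
facet normal -0.299 -0.036 0.954
outer loop
vertex 0.346 -3.418 -0.58
vertex 0.999 -3.869 -0.392
vertex 1.499 -2.317 -0.177
endloop
endfacet
facet normal -0.281 -0.686 -0.671
outer loop
vertex 0.999 -3.869 -0.392
vertex 1.121 -3.243 -1.083
vertex 1.744 -3.849 -0.724
endloop
endfacet
facet normal 0.400 -0.251 0.882
outer loop
vertex 0.999 -3.869 -0.392
vertex 1.744 -3.849 -0.724
vertex 1.499 -2.317 -0.177
endloop
endfacet
facet normal -0.281 -0.686 -0.671
outer loop
vertex 1.744 -3.849 -0.724
vertex 1.121 -3.243 -1.083
vertex 2.019 -3.373 -1.326
endloop
endfacet
facet normal 0.910 -0.002 0.414
outer loop
vertex 1.744 -3.849 -0.724
vertex 2.019 -3.373 -1.326
vertex 1.499 -2.317 -0.177
endloop
endfacet

endsolid
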